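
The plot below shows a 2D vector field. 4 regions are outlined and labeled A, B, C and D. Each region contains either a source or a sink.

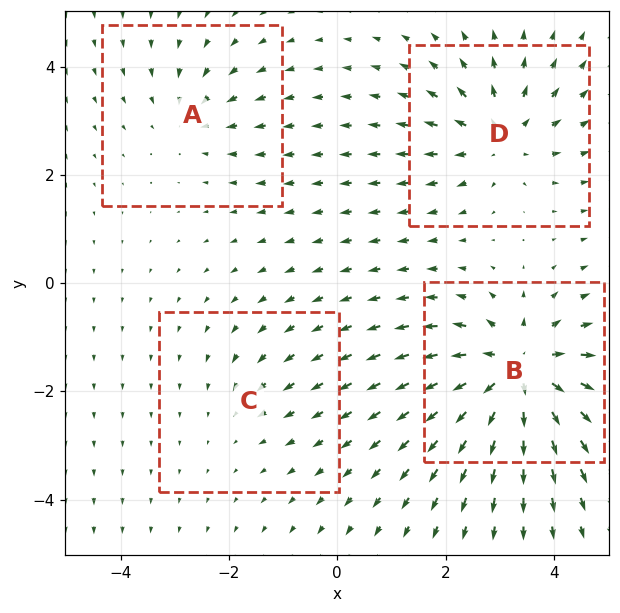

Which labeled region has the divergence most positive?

Divergence at each region's feature centre — A: about -3, B: about +8, C: about -2, D: about +5. Region B is most positive.

B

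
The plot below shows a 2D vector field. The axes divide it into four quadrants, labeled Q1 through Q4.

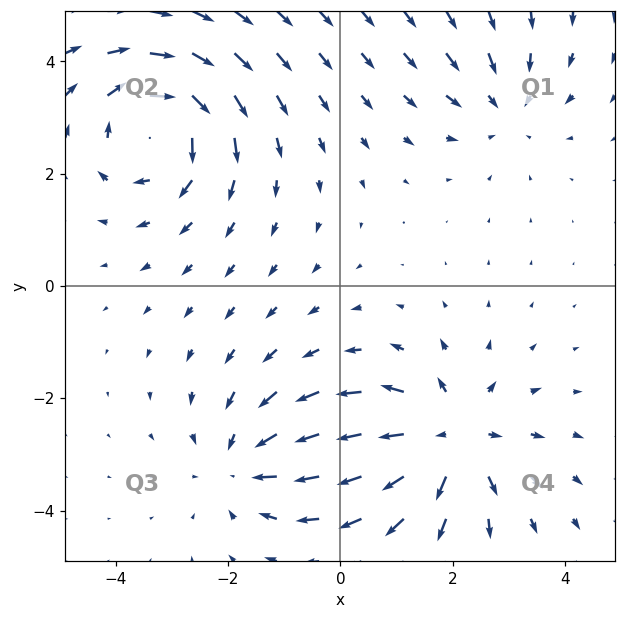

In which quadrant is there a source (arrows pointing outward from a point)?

Q4

The source sits at approximately (2.0, -2.7), which lies in quadrant Q4. The divergence there is about +5, positive as expected for a source.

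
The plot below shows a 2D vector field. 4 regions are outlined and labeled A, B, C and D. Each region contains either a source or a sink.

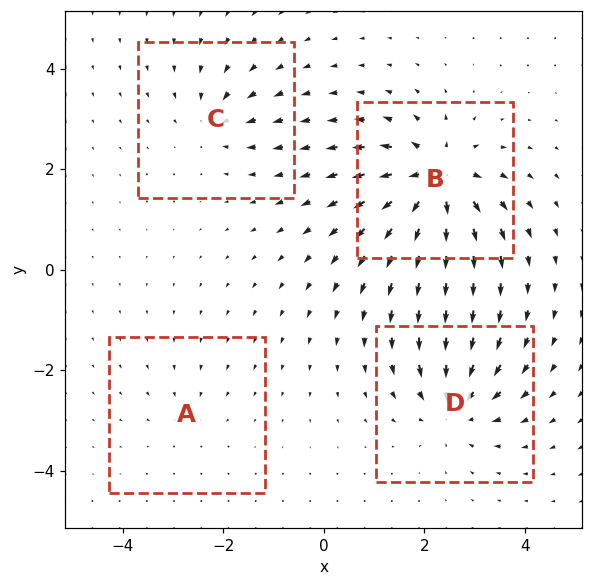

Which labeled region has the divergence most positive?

Divergence at each region's feature centre — A: about -2, B: about +8, C: about -4, D: about -6. Region B is most positive.

B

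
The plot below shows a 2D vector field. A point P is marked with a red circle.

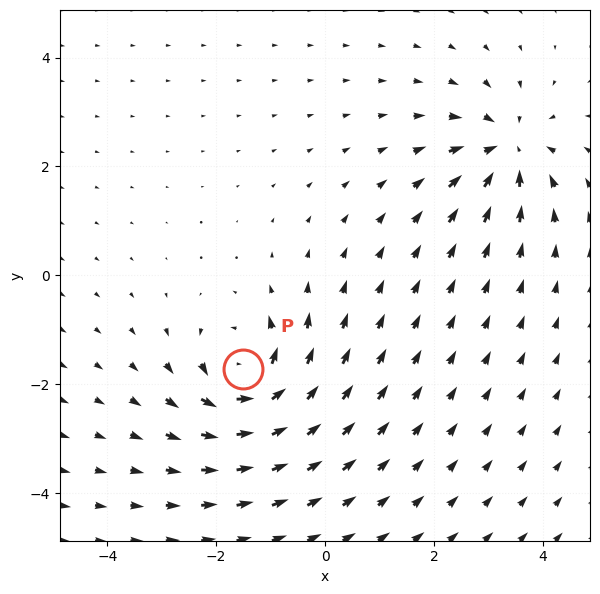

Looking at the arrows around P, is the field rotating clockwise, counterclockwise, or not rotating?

Near P at (-1.5, -1.7) the arrows circulate counterclockwise. The curl (z-component) there is about +6; positive curl means counterclockwise rotation.

counterclockwise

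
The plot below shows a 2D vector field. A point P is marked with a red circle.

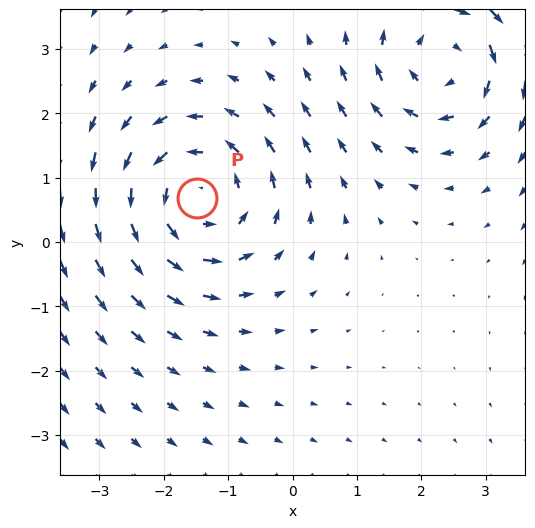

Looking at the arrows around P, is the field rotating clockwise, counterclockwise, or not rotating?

counterclockwise

Near P at (-1.5, 0.7) the arrows circulate counterclockwise. The curl (z-component) there is about +4; positive curl means counterclockwise rotation.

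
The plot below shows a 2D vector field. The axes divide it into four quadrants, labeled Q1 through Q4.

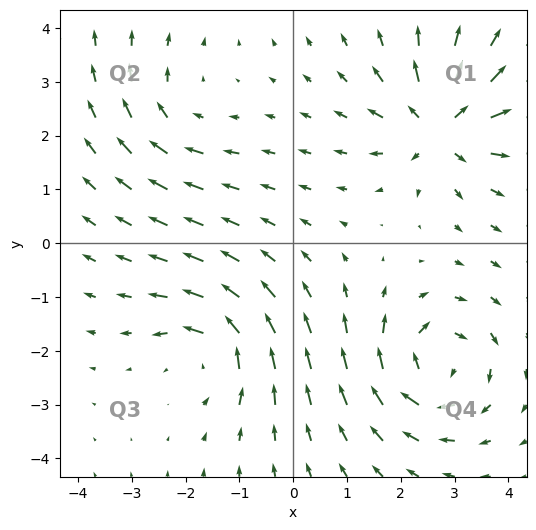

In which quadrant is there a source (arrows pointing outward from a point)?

Q1

The source sits at approximately (2.7, 2.2), which lies in quadrant Q1. The divergence there is about +6, positive as expected for a source.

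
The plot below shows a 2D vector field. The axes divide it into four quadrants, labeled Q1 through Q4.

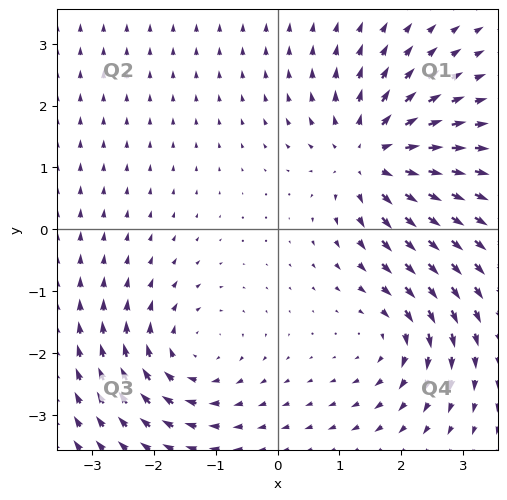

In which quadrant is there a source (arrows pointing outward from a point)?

The source sits at approximately (1.5, 1.2), which lies in quadrant Q1. The divergence there is about +6, positive as expected for a source.

Q1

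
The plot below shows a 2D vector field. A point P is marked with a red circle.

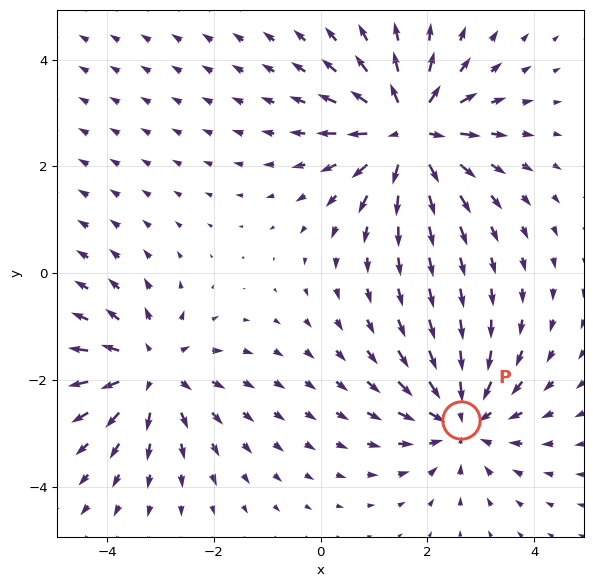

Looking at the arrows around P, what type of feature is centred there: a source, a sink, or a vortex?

sink

At P (2.6, -2.7) the arrows converge inward. Divergence about -4, curl ≈0 — negative divergence with near-zero curl is a sink.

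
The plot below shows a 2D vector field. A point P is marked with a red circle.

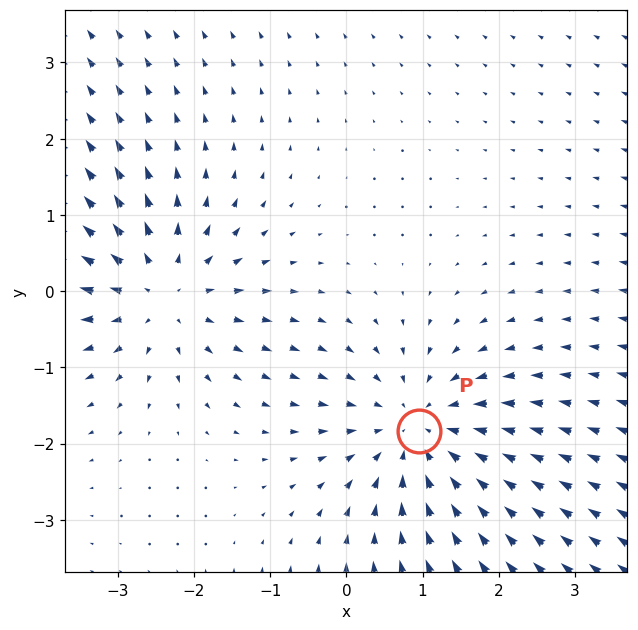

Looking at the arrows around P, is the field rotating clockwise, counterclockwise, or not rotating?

not rotating

Near P at (0.9, -1.8) the arrows show no circulation. The curl there is ≈0.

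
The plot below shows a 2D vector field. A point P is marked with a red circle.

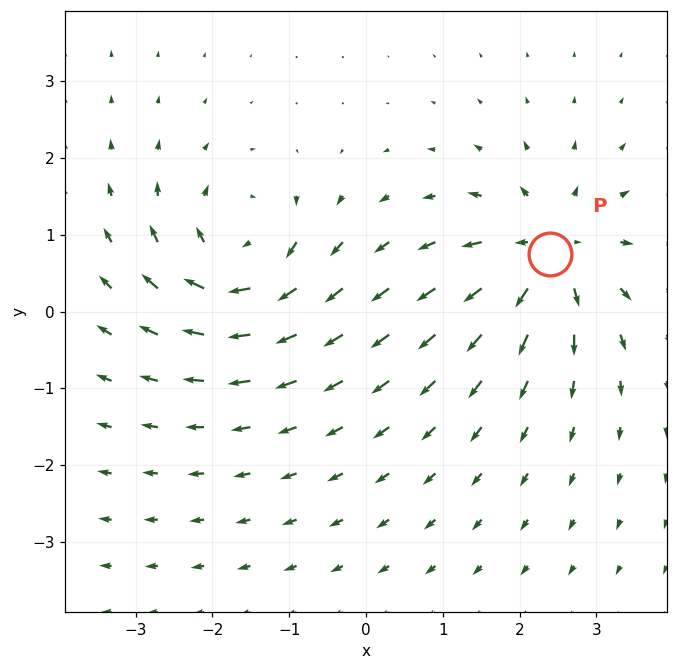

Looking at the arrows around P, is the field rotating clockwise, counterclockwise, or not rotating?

Near P at (2.4, 0.7) the arrows show no circulation. The curl there is ≈0.

not rotating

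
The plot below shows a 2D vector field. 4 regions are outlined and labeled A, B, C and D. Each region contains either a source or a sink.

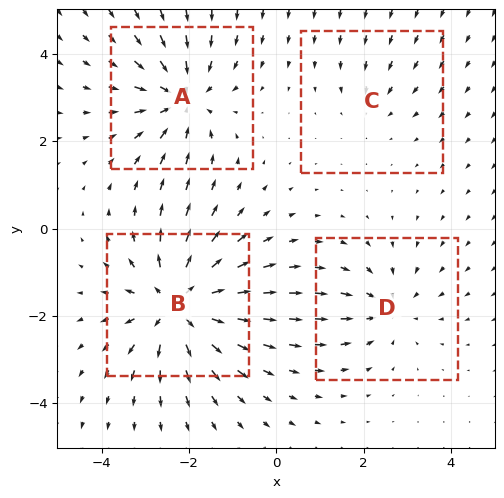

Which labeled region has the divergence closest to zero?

C

Divergence at each region's feature centre — A: about -5, B: about +6, C: about -2, D: about -3. Region C is closest to zero.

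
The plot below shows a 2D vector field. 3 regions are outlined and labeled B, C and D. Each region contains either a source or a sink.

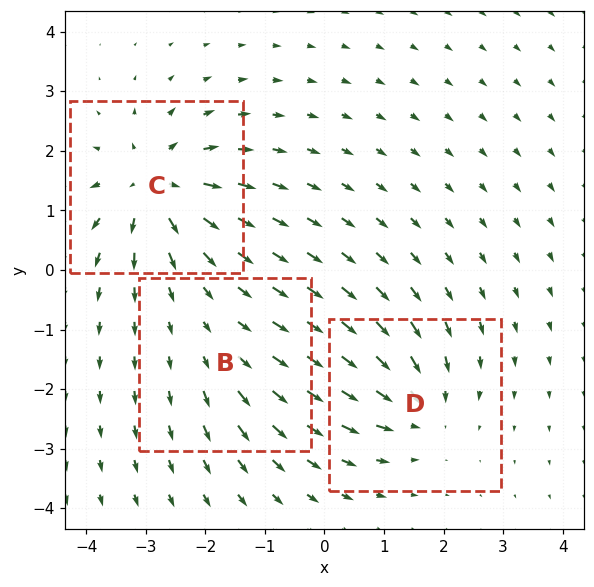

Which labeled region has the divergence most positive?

Divergence at each region's feature centre — B: about +2, C: about +5, D: about -4. Region C is most positive.

C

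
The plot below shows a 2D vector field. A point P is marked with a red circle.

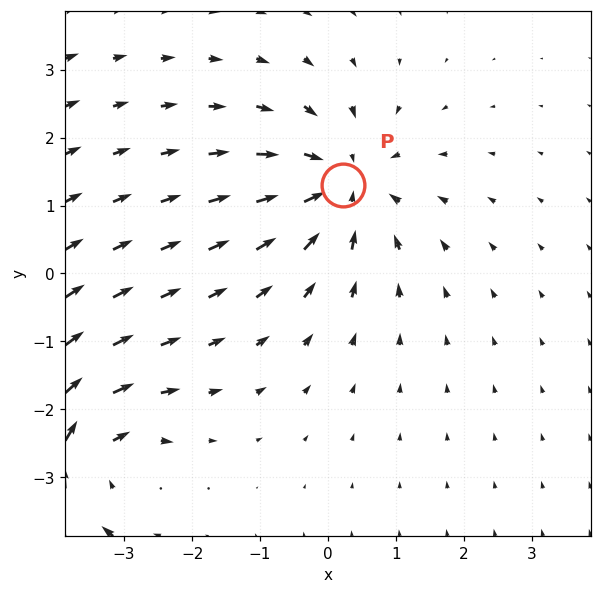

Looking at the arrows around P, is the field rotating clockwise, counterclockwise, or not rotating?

not rotating

Near P at (0.2, 1.3) the arrows show no circulation. The curl there is ≈0.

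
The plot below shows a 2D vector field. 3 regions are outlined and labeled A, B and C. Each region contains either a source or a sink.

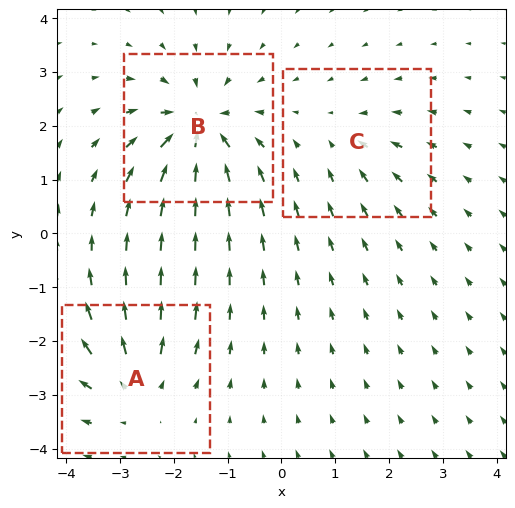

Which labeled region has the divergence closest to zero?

C

Divergence at each region's feature centre — A: about +4, B: about -6, C: about -2. Region C is closest to zero.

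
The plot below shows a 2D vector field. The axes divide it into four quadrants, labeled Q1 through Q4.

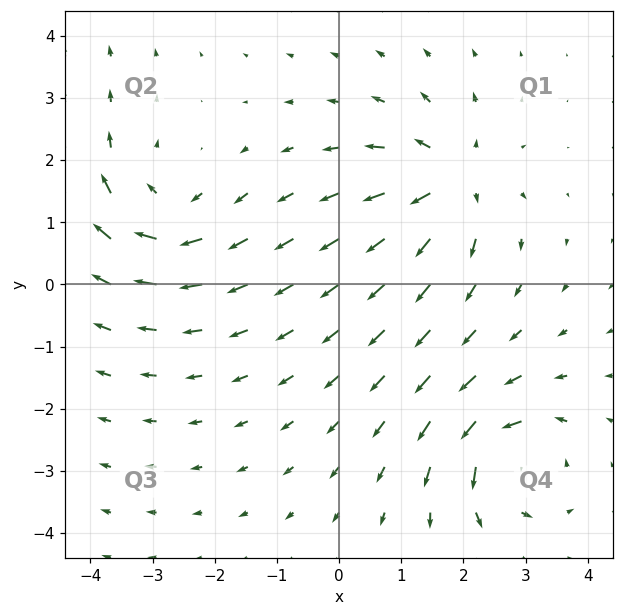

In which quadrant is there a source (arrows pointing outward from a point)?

Q1

The source sits at approximately (1.8, 1.7), which lies in quadrant Q1. The divergence there is about +5, positive as expected for a source.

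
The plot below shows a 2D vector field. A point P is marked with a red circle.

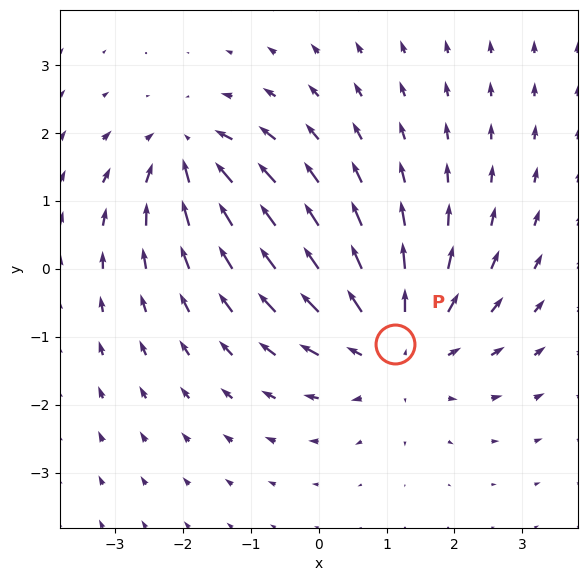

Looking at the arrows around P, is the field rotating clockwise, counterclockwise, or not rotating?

not rotating

Near P at (1.1, -1.1) the arrows show no circulation. The curl there is ≈0.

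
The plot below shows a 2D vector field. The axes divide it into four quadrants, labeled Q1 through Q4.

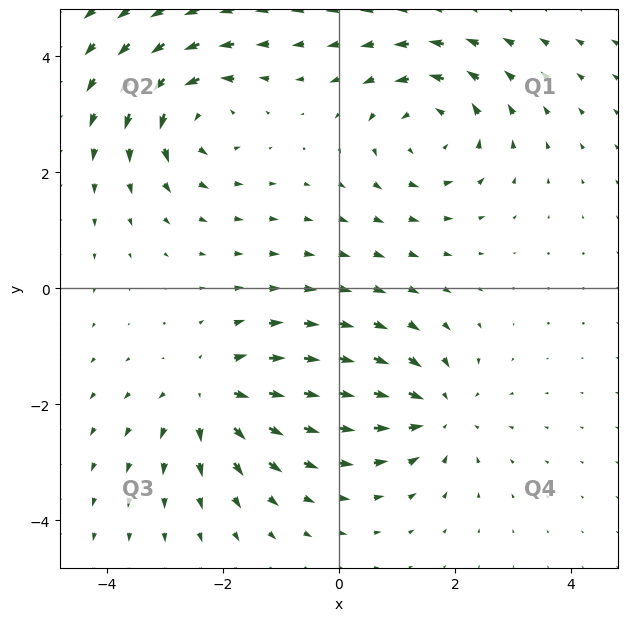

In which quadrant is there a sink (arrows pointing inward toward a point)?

Q4

The sink sits at approximately (1.7, -2.1), which lies in quadrant Q4. The divergence there is about -4, negative as expected for a sink.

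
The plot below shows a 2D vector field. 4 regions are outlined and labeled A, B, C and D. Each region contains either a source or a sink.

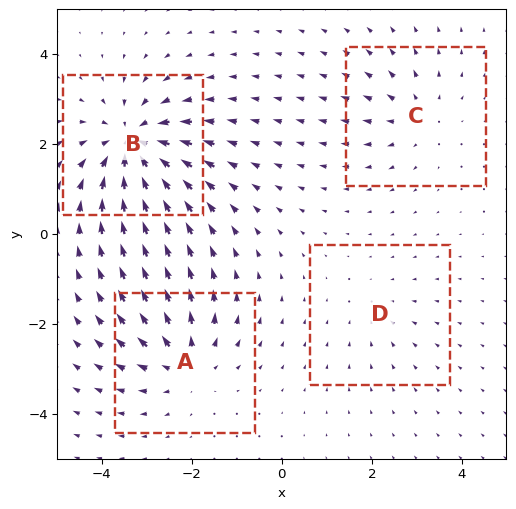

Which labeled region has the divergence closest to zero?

Divergence at each region's feature centre — A: about +5, B: about -7, C: about +4, D: about -2. Region D is closest to zero.

D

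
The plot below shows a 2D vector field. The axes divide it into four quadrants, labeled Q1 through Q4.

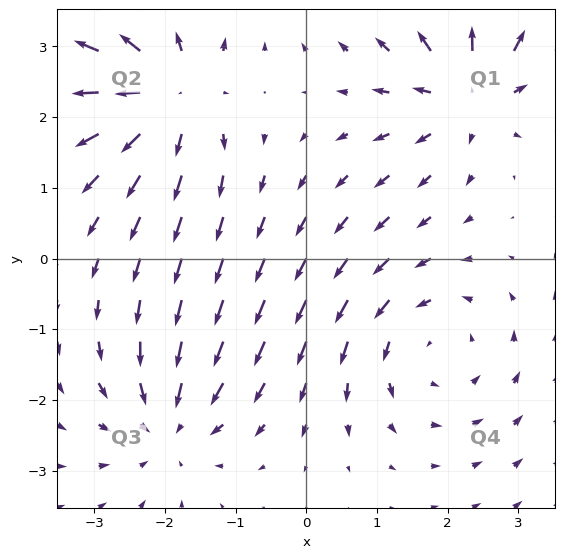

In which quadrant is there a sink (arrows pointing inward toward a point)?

The sink sits at approximately (-1.9, -2.3), which lies in quadrant Q3. The divergence there is about -3, negative as expected for a sink.

Q3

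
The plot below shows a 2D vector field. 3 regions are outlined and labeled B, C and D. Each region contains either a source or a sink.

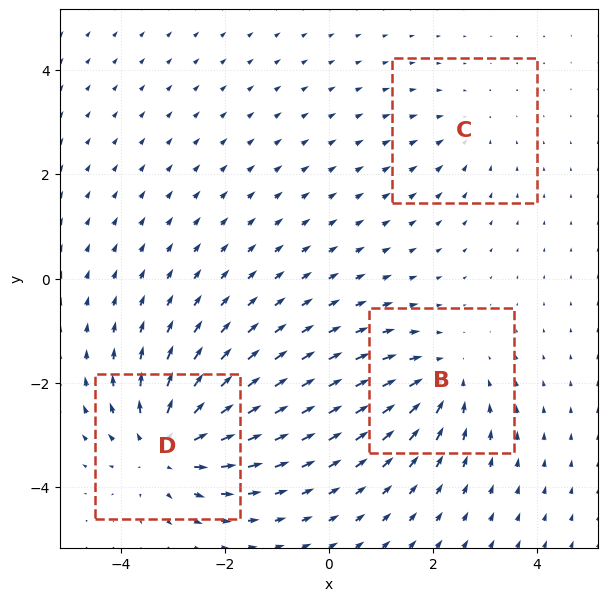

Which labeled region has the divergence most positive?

Divergence at each region's feature centre — B: about -4, C: about -2, D: about +5. Region D is most positive.

D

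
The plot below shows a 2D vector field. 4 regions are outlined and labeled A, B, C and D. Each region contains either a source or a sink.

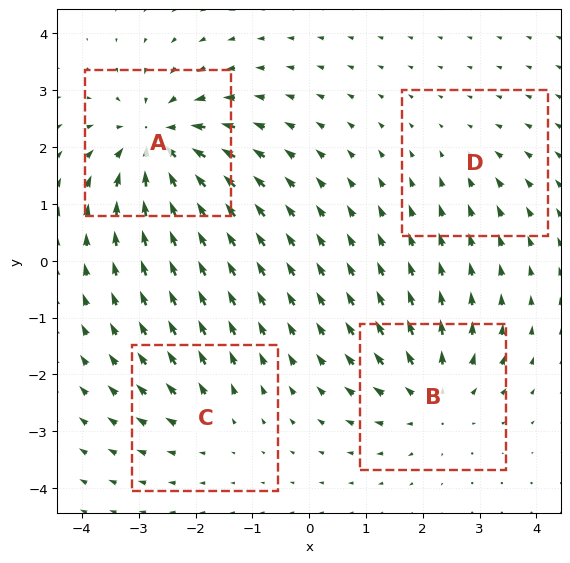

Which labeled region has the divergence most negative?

A

Divergence at each region's feature centre — A: about -7, B: about +5, C: about +3, D: about -2. Region A is most negative.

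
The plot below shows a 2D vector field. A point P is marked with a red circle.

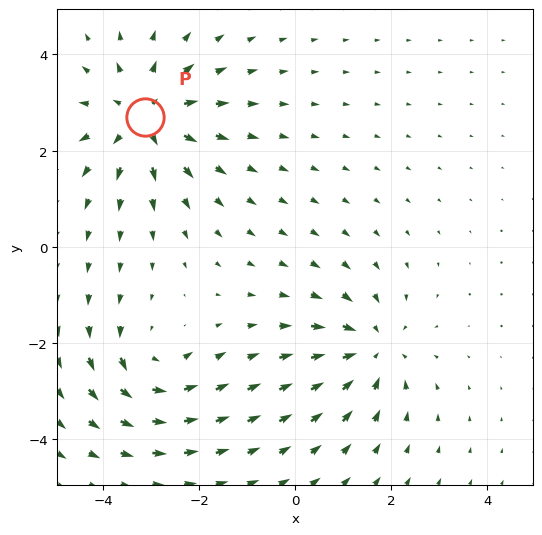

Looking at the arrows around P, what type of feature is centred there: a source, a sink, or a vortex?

At P (-3.1, 2.7) the arrows spread outward. Divergence about +4, curl ≈0 — positive divergence with near-zero curl is a source.

source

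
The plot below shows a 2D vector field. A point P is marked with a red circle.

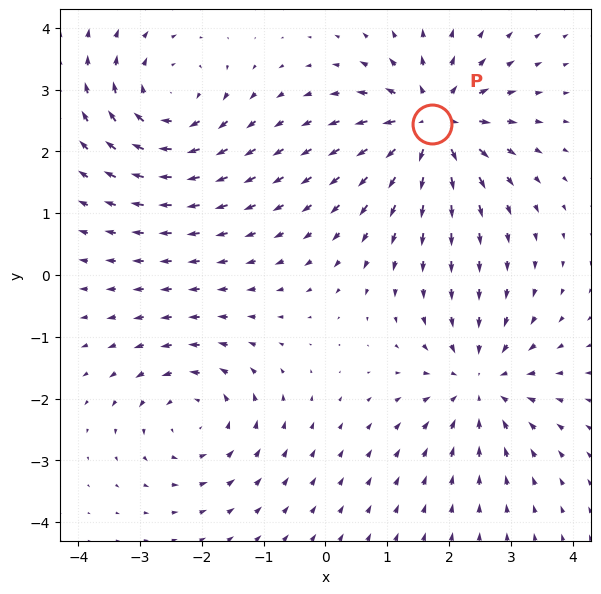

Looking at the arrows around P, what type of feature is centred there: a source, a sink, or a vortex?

At P (1.7, 2.5) the arrows spread outward. Divergence about +6, curl ≈0 — positive divergence with near-zero curl is a source.

source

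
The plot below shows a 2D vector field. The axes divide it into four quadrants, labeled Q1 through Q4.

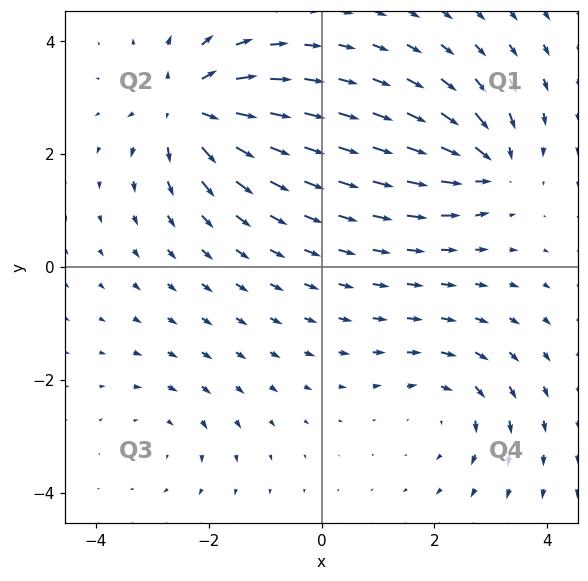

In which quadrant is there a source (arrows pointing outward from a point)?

The source sits at approximately (-2.4, 2.8), which lies in quadrant Q2. The divergence there is about +6, positive as expected for a source.

Q2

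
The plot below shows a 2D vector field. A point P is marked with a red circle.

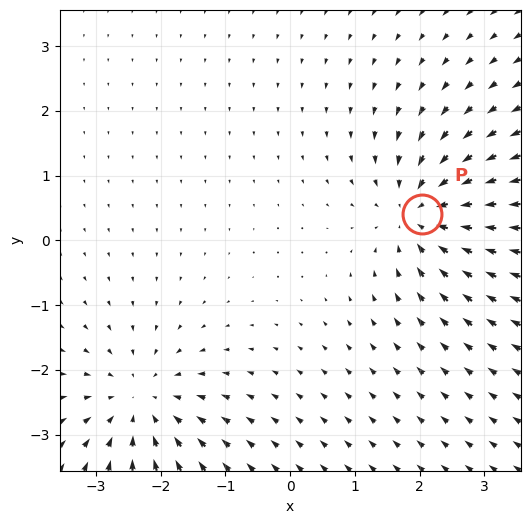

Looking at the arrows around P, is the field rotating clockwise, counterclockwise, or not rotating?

not rotating

Near P at (2.0, 0.4) the arrows show no circulation. The curl there is ≈0.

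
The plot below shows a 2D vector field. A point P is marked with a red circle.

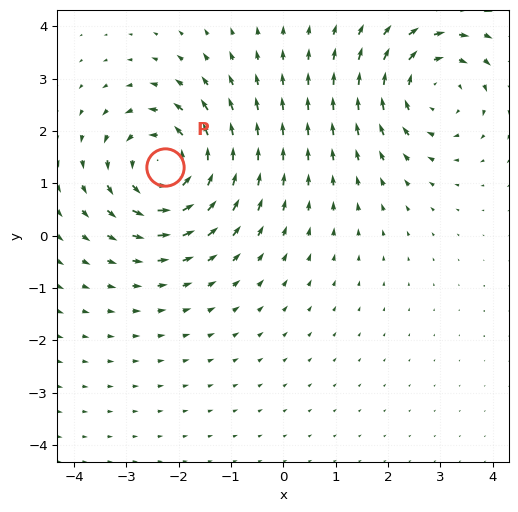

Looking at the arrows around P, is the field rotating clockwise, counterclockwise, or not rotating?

Near P at (-2.3, 1.3) the arrows circulate counterclockwise. The curl (z-component) there is about +5; positive curl means counterclockwise rotation.

counterclockwise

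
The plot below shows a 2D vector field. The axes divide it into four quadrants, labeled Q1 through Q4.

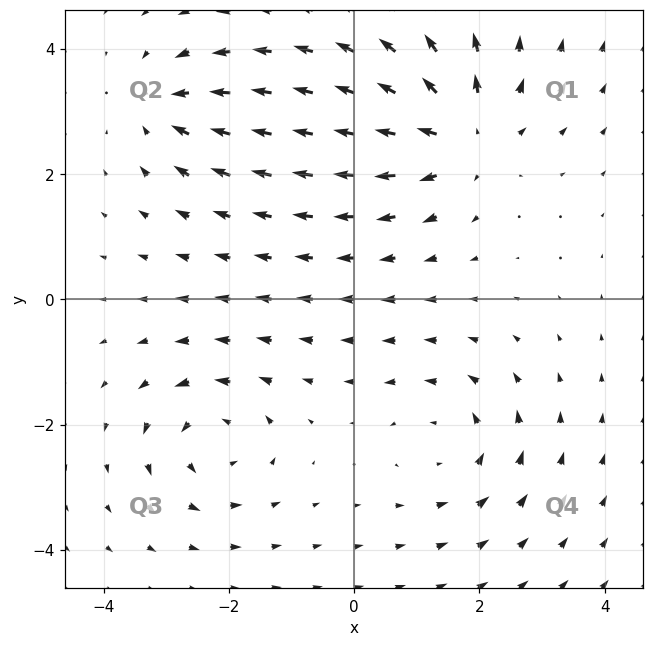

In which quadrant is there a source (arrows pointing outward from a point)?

Q1

The source sits at approximately (1.7, 2.6), which lies in quadrant Q1. The divergence there is about +4, positive as expected for a source.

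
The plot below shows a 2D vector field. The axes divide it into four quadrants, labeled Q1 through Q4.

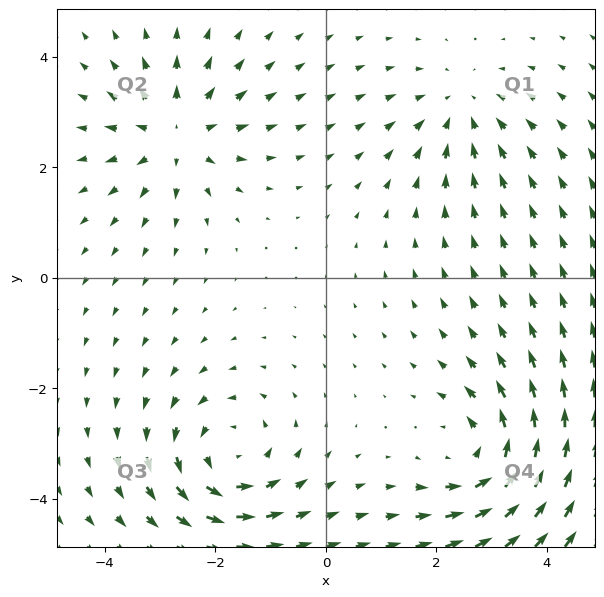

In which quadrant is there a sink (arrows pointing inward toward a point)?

The sink sits at approximately (2.5, 3.0), which lies in quadrant Q1. The divergence there is about -3, negative as expected for a sink.

Q1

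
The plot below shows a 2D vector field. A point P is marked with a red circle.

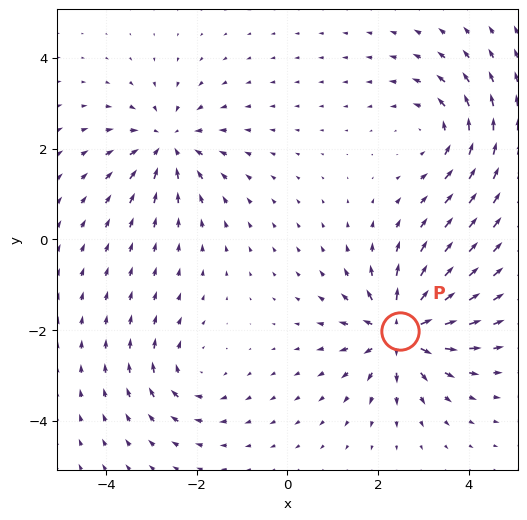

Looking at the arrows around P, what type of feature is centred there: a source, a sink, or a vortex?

At P (2.5, -2.0) the arrows spread outward. Divergence about +7, curl ≈0 — positive divergence with near-zero curl is a source.

source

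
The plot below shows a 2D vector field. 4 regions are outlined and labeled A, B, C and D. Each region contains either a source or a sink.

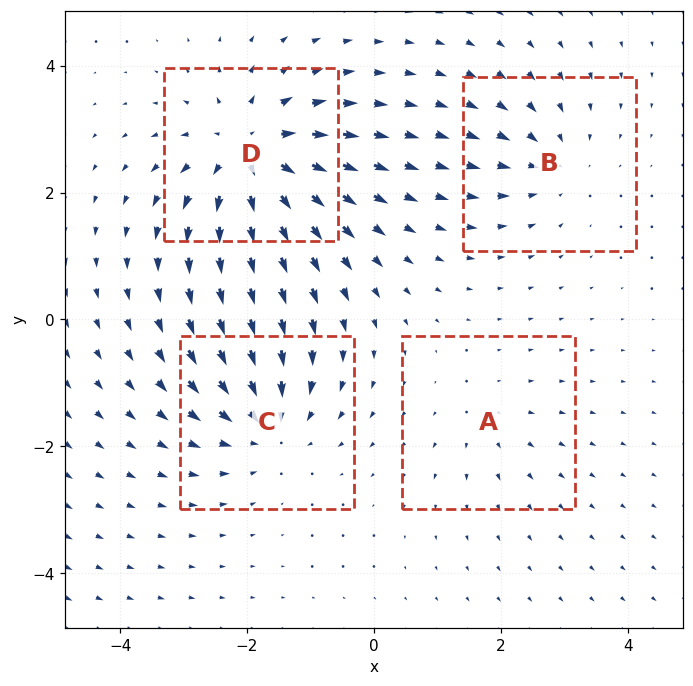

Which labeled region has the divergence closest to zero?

Divergence at each region's feature centre — A: about +2, B: about -4, C: about -5, D: about +7. Region A is closest to zero.

A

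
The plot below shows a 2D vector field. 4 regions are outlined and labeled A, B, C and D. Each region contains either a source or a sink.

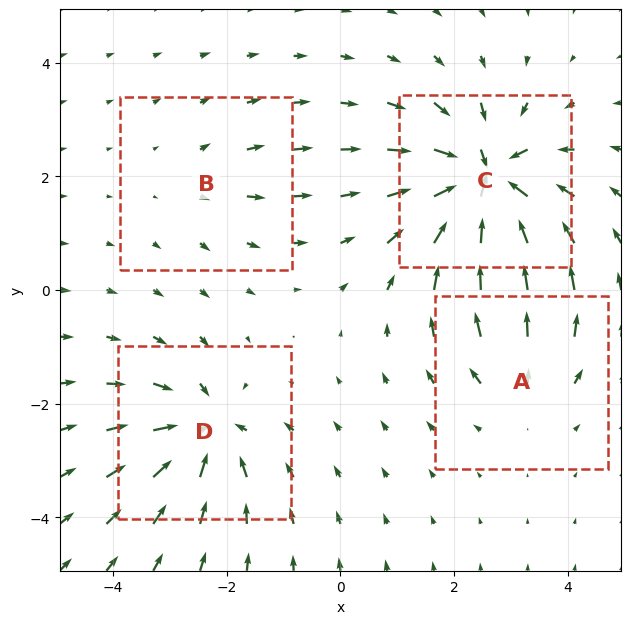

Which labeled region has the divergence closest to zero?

B

Divergence at each region's feature centre — A: about +4, B: about +2, C: about -9, D: about -6. Region B is closest to zero.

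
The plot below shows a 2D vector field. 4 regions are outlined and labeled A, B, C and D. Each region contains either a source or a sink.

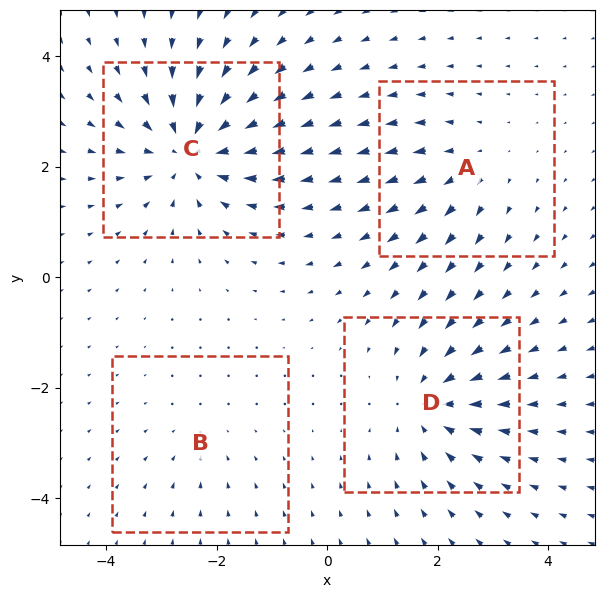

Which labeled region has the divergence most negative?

C

Divergence at each region's feature centre — A: about +3, B: about -2, C: about -6, D: about -4. Region C is most negative.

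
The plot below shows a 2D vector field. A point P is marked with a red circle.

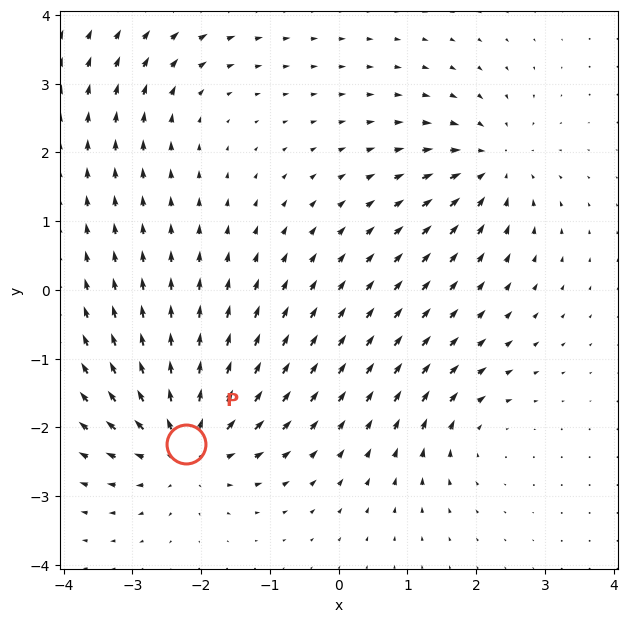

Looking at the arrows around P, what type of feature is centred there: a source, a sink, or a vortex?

At P (-2.2, -2.2) the arrows spread outward. Divergence about +6, curl ≈0 — positive divergence with near-zero curl is a source.

source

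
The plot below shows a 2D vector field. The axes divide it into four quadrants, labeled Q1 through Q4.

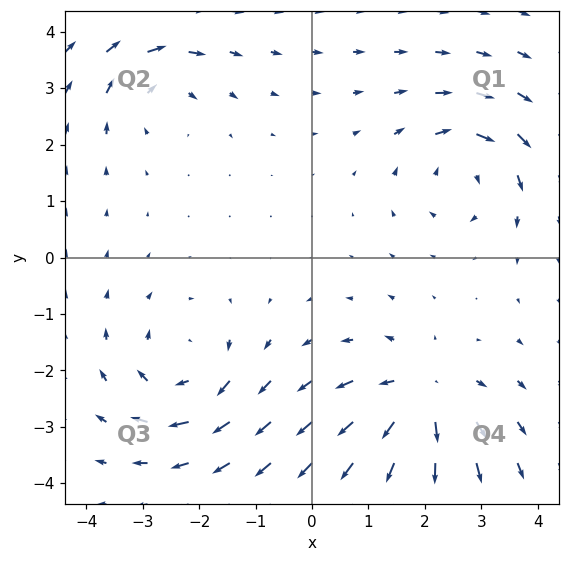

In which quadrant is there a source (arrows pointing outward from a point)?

The source sits at approximately (1.9, -2.5), which lies in quadrant Q4. The divergence there is about +5, positive as expected for a source.

Q4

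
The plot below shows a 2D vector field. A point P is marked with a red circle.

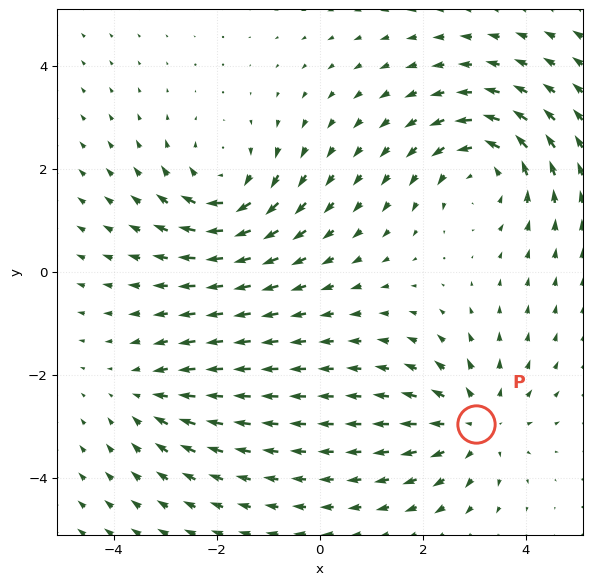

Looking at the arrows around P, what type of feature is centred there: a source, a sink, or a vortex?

At P (3.0, -3.0) the arrows spread outward. Divergence about +4, curl ≈0 — positive divergence with near-zero curl is a source.

source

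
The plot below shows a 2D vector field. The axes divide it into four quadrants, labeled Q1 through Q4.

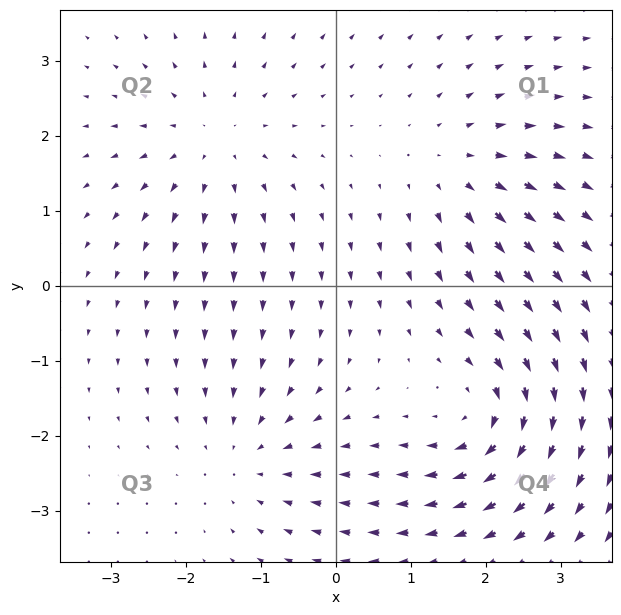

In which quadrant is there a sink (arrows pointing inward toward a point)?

The sink sits at approximately (-1.2, -2.3), which lies in quadrant Q3. The divergence there is about -4, negative as expected for a sink.

Q3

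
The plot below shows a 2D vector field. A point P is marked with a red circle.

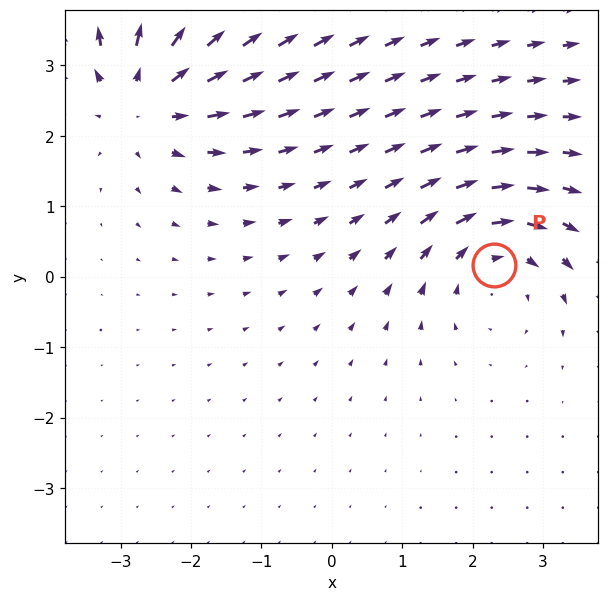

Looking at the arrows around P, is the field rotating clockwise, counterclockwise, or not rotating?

clockwise

Near P at (2.3, 0.2) the arrows circulate clockwise. The curl (z-component) there is about -4; negative curl means clockwise rotation.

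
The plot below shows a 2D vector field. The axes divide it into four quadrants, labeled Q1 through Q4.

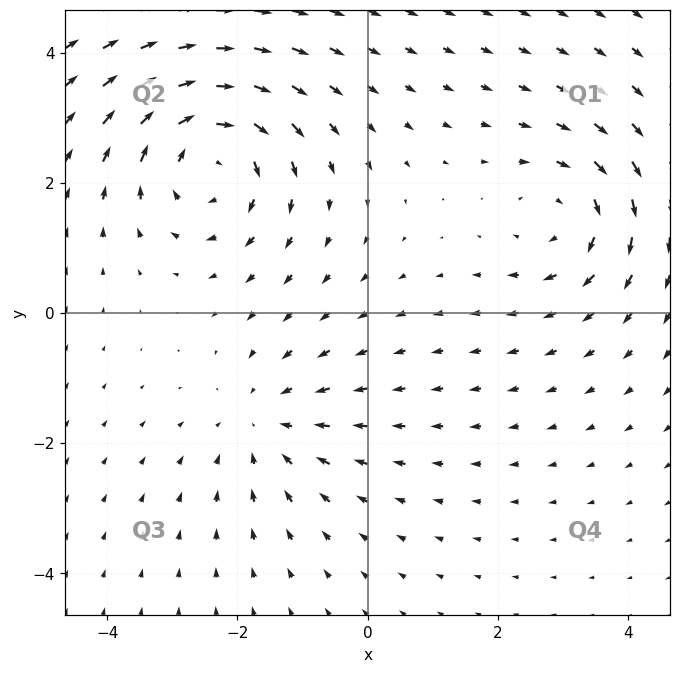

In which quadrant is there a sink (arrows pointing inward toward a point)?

The sink sits at approximately (-1.6, -1.7), which lies in quadrant Q3. The divergence there is about -2, negative as expected for a sink.

Q3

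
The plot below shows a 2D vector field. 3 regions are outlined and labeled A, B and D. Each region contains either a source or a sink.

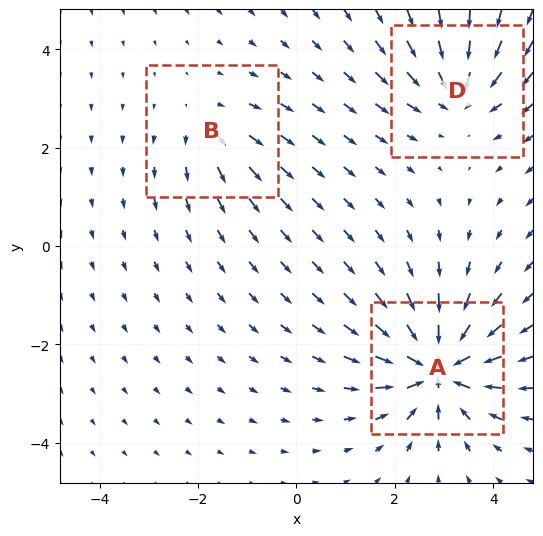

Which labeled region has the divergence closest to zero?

B

Divergence at each region's feature centre — A: about -6, B: about +2, D: about -4. Region B is closest to zero.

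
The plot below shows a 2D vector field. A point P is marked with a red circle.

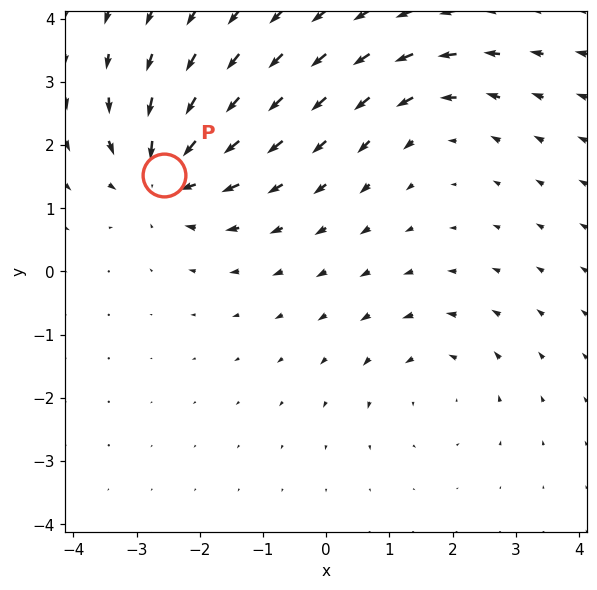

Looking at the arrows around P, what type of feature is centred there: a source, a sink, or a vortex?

sink

At P (-2.6, 1.5) the arrows converge inward. Divergence about -5, curl ≈0 — negative divergence with near-zero curl is a sink.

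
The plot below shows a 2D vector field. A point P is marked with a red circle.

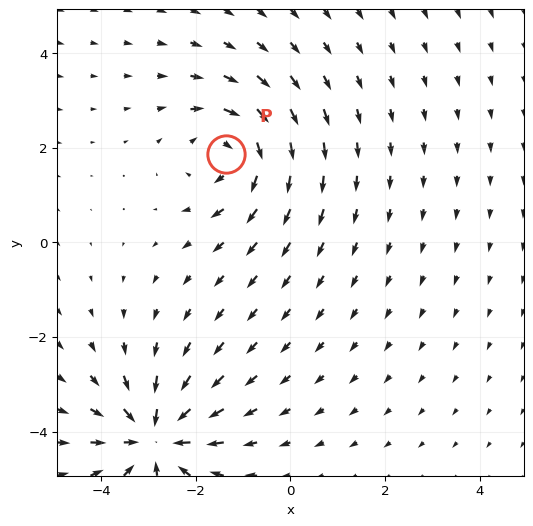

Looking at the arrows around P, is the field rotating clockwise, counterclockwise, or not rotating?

Near P at (-1.4, 1.9) the arrows circulate clockwise. The curl (z-component) there is about -4; negative curl means clockwise rotation.

clockwise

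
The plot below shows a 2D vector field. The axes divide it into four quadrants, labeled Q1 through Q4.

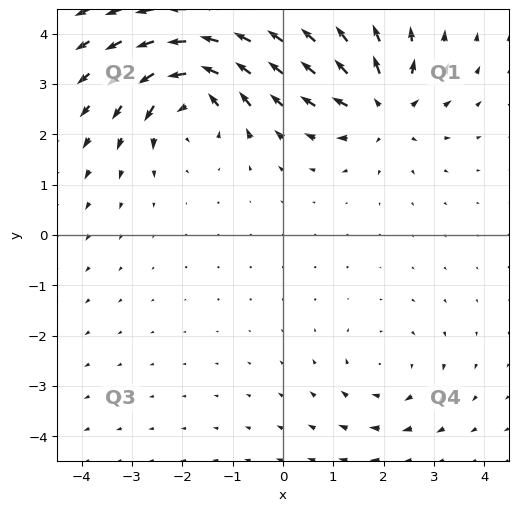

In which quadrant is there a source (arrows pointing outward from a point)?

The source sits at approximately (2.0, 2.5), which lies in quadrant Q1. The divergence there is about +5, positive as expected for a source.

Q1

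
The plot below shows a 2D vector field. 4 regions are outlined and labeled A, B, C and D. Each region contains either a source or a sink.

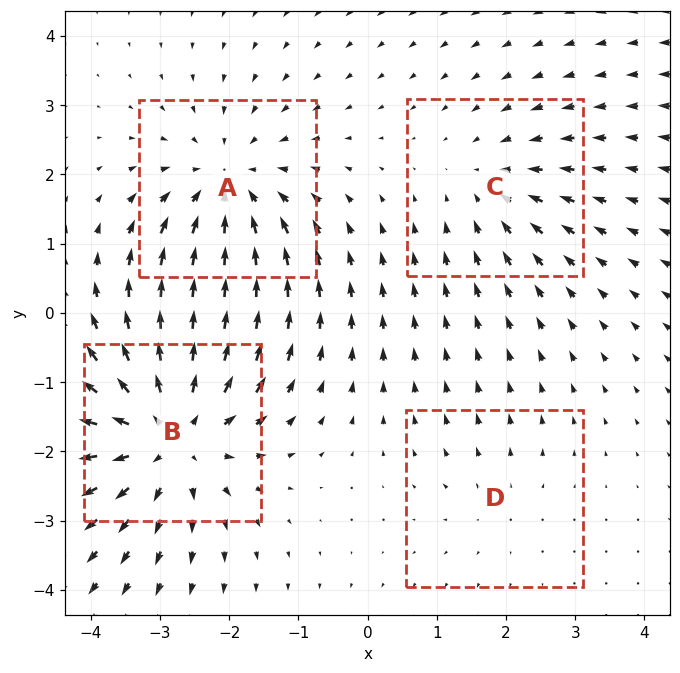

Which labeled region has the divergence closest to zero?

Divergence at each region's feature centre — A: about -5, B: about +6, C: about -3, D: about +2. Region D is closest to zero.

D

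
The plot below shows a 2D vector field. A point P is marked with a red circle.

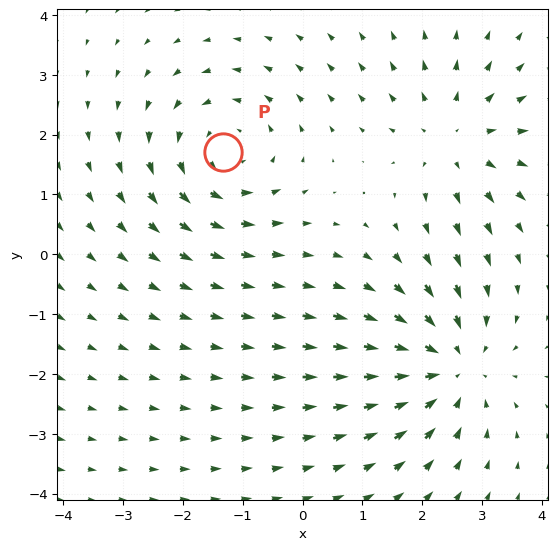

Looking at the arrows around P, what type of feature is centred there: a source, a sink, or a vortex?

At P (-1.3, 1.7) the arrows circulate counterclockwise. Divergence ≈0, curl about +3 — near-zero divergence with nonzero curl is a vortex.

vortex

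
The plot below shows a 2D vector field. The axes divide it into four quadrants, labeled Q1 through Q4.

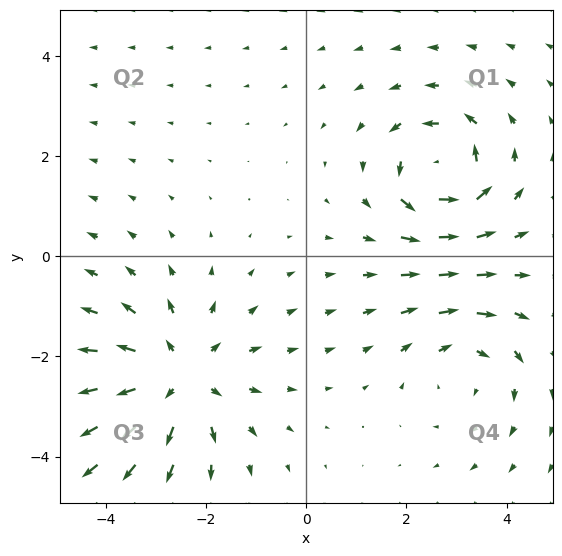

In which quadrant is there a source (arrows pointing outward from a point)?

The source sits at approximately (-2.5, -2.4), which lies in quadrant Q3. The divergence there is about +4, positive as expected for a source.

Q3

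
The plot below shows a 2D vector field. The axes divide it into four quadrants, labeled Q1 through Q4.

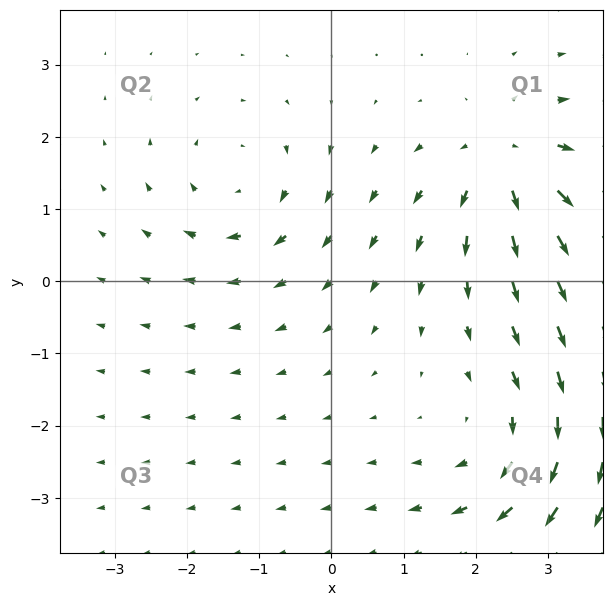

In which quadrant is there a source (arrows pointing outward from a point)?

Q1

The source sits at approximately (2.4, 1.6), which lies in quadrant Q1. The divergence there is about +6, positive as expected for a source.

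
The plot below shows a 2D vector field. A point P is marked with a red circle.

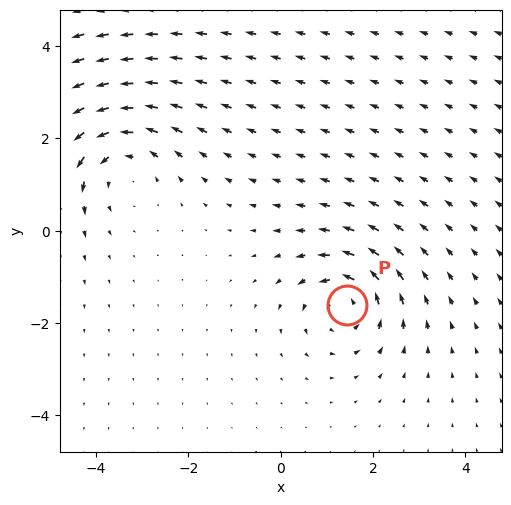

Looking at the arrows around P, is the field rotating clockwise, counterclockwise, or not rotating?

counterclockwise

Near P at (1.4, -1.6) the arrows circulate counterclockwise. The curl (z-component) there is about +5; positive curl means counterclockwise rotation.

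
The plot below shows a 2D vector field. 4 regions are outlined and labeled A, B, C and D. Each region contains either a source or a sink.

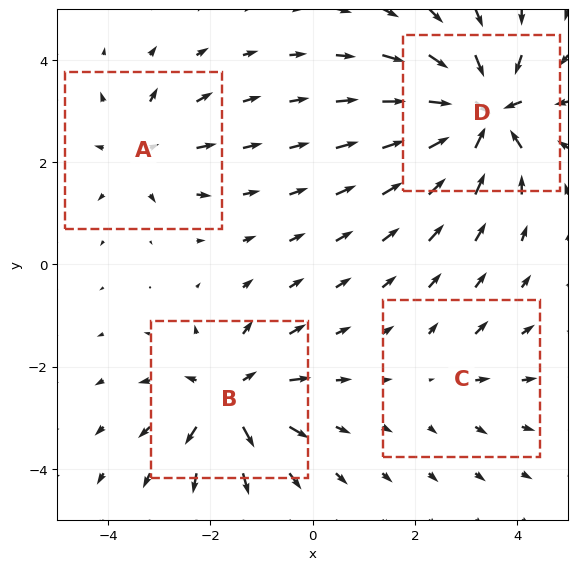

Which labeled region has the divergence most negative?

Divergence at each region's feature centre — A: about +4, B: about +6, C: about +3, D: about -9. Region D is most negative.

D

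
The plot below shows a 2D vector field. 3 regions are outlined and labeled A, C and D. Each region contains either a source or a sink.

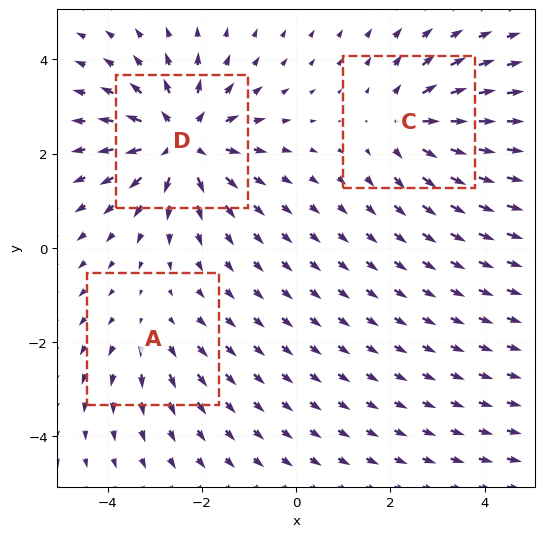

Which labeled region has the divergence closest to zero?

A

Divergence at each region's feature centre — A: about +2, C: about +3, D: about +5. Region A is closest to zero.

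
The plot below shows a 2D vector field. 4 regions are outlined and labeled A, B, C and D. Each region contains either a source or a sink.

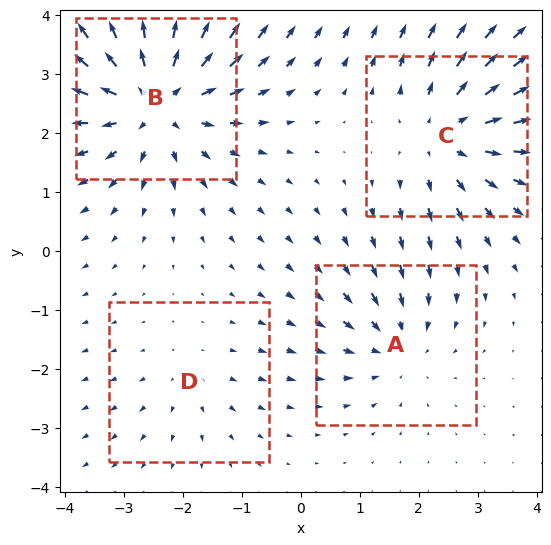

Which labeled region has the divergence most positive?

Divergence at each region's feature centre — A: about -3, B: about +6, C: about +4, D: about +2. Region B is most positive.

B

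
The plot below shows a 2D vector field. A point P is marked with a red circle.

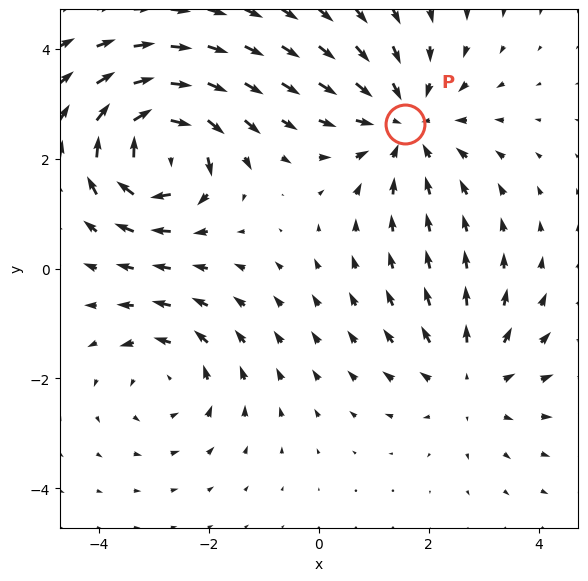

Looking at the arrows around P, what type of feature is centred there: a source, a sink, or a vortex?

At P (1.6, 2.6) the arrows converge inward. Divergence about -3, curl ≈0 — negative divergence with near-zero curl is a sink.

sink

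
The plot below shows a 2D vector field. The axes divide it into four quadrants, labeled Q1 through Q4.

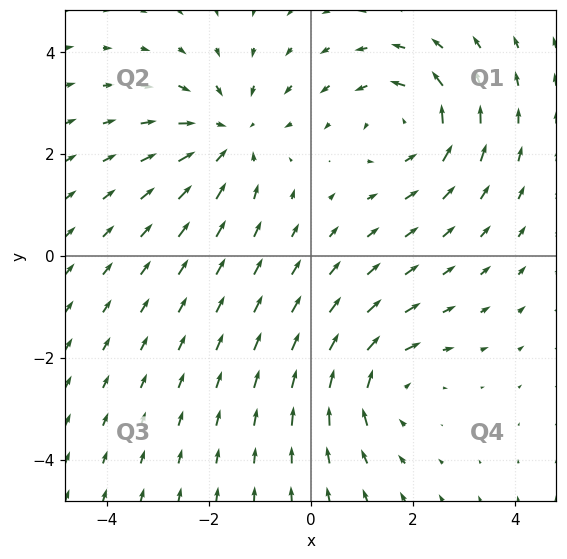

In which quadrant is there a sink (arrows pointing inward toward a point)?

The sink sits at approximately (-1.6, 2.4), which lies in quadrant Q2. The divergence there is about -4, negative as expected for a sink.

Q2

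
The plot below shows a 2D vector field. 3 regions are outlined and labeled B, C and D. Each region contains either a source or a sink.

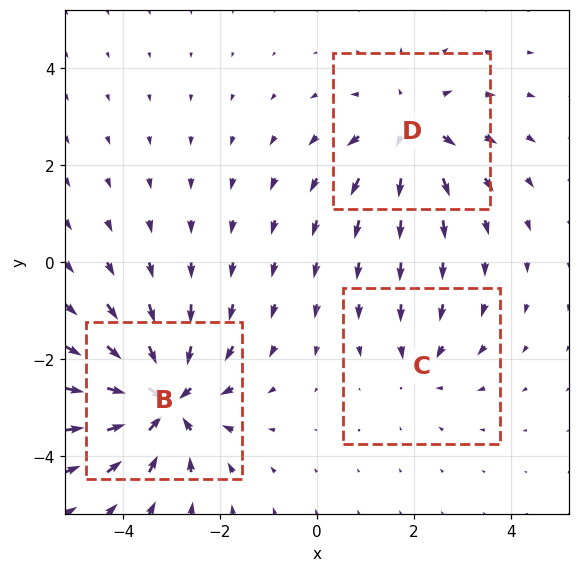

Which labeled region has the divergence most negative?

Divergence at each region's feature centre — B: about -5, C: about -2, D: about +3. Region B is most negative.

B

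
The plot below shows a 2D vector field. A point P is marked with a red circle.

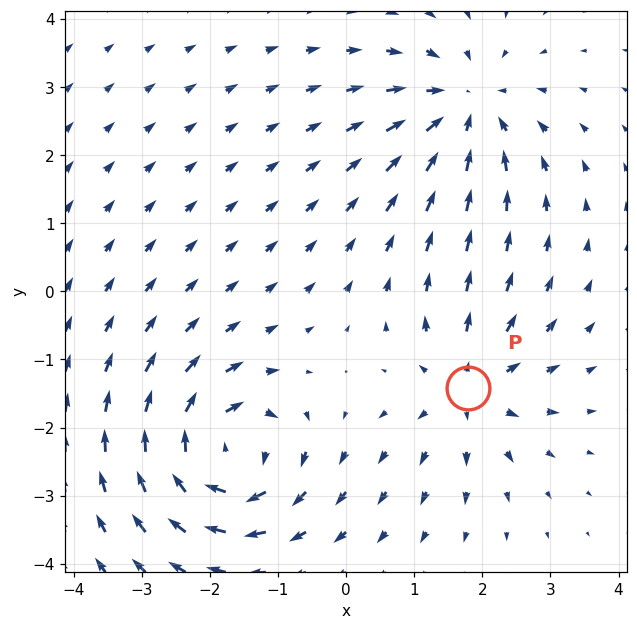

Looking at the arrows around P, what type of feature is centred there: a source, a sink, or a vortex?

source

At P (1.8, -1.4) the arrows spread outward. Divergence about +4, curl ≈0 — positive divergence with near-zero curl is a source.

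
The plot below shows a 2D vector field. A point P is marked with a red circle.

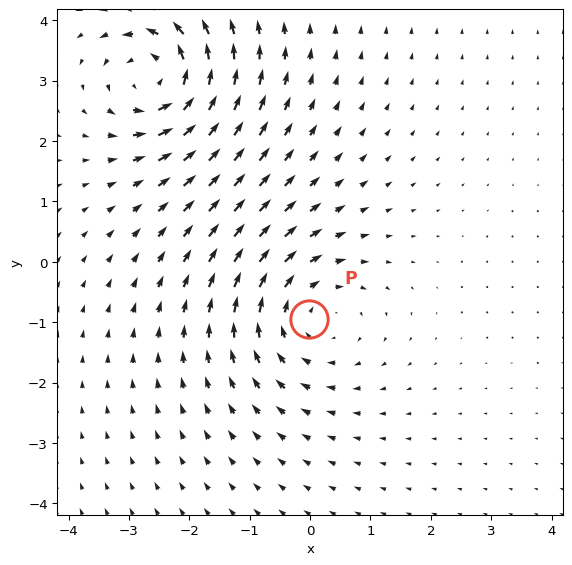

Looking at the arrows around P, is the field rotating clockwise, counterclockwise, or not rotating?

Near P at (-0.0, -0.9) the arrows circulate clockwise. The curl (z-component) there is about -3; negative curl means clockwise rotation.

clockwise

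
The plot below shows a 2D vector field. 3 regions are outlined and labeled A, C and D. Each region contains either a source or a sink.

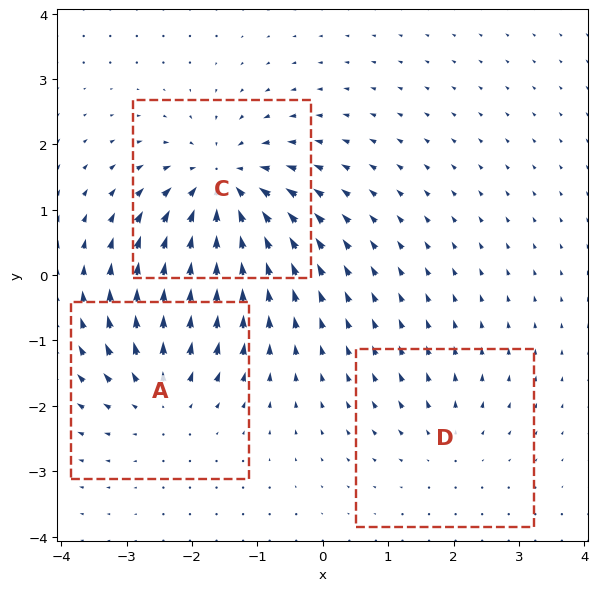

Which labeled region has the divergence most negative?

Divergence at each region's feature centre — A: about +4, C: about -5, D: about +2. Region C is most negative.

C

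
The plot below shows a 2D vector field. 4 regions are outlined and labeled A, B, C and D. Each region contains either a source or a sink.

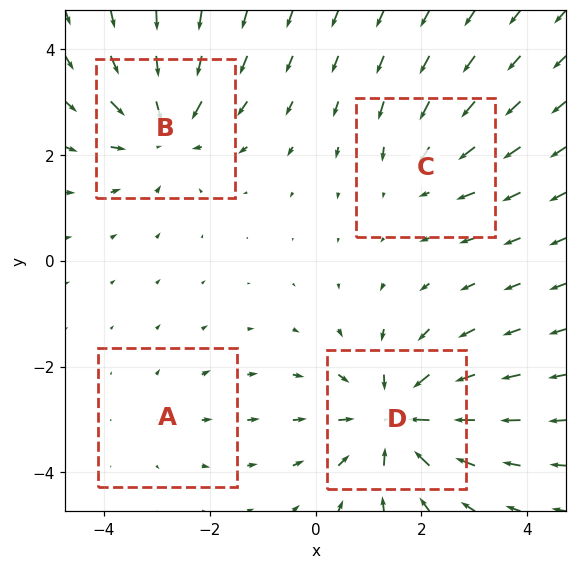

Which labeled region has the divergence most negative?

Divergence at each region's feature centre — A: about +2, B: about -5, C: about -3, D: about -6. Region D is most negative.

D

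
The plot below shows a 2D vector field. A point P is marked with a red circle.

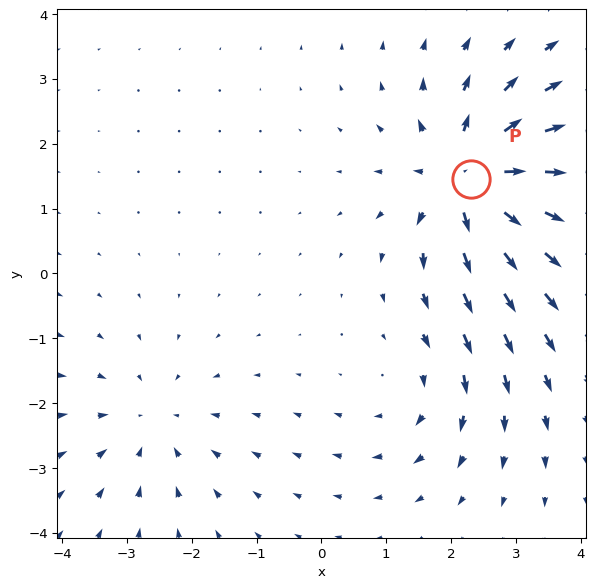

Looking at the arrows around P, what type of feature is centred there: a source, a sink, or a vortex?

At P (2.3, 1.5) the arrows spread outward. Divergence about +6, curl ≈0 — positive divergence with near-zero curl is a source.

source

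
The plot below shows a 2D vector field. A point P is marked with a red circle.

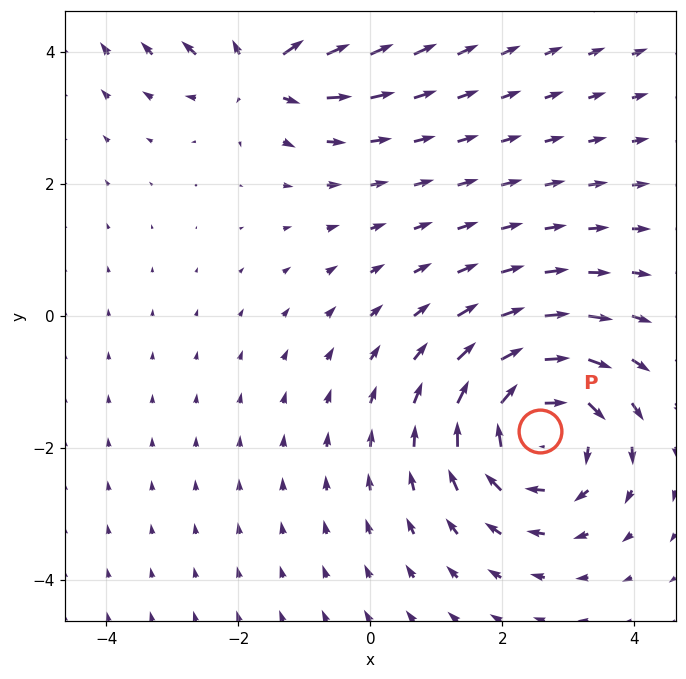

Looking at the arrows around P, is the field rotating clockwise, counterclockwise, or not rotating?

clockwise

Near P at (2.6, -1.8) the arrows circulate clockwise. The curl (z-component) there is about -5; negative curl means clockwise rotation.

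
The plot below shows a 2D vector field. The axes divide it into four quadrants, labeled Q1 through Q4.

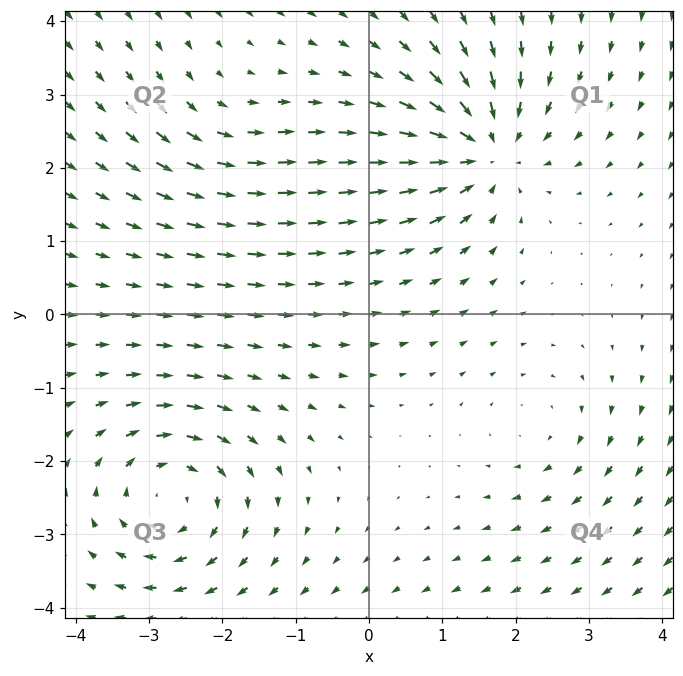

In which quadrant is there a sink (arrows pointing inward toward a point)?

The sink sits at approximately (1.6, 2.3), which lies in quadrant Q1. The divergence there is about -6, negative as expected for a sink.

Q1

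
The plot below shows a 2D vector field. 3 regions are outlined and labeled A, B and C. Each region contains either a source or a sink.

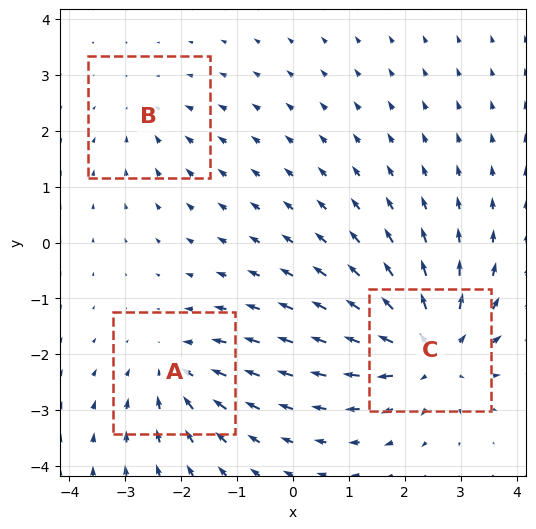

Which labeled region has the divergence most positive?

C

Divergence at each region's feature centre — A: about -3, B: about -2, C: about +5. Region C is most positive.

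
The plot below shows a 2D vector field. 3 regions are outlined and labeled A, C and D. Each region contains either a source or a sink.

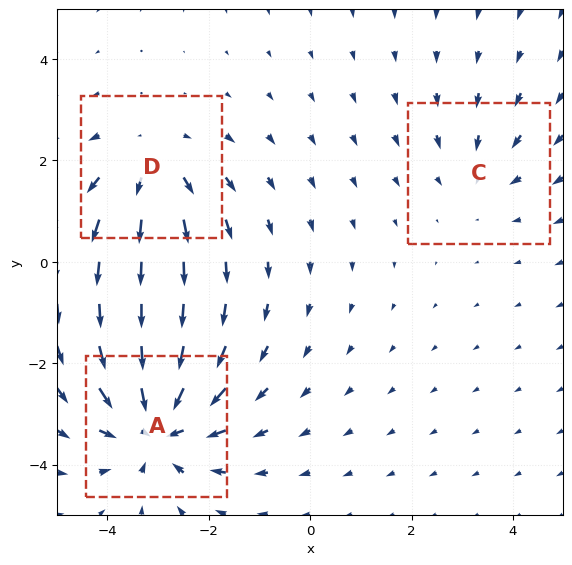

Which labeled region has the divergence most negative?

A

Divergence at each region's feature centre — A: about -4, C: about -2, D: about +3. Region A is most negative.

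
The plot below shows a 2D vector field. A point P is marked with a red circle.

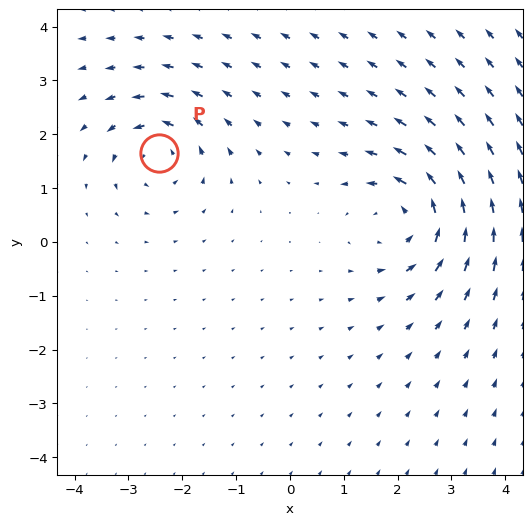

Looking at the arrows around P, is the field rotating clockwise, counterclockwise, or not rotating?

counterclockwise

Near P at (-2.4, 1.7) the arrows circulate counterclockwise. The curl (z-component) there is about +5; positive curl means counterclockwise rotation.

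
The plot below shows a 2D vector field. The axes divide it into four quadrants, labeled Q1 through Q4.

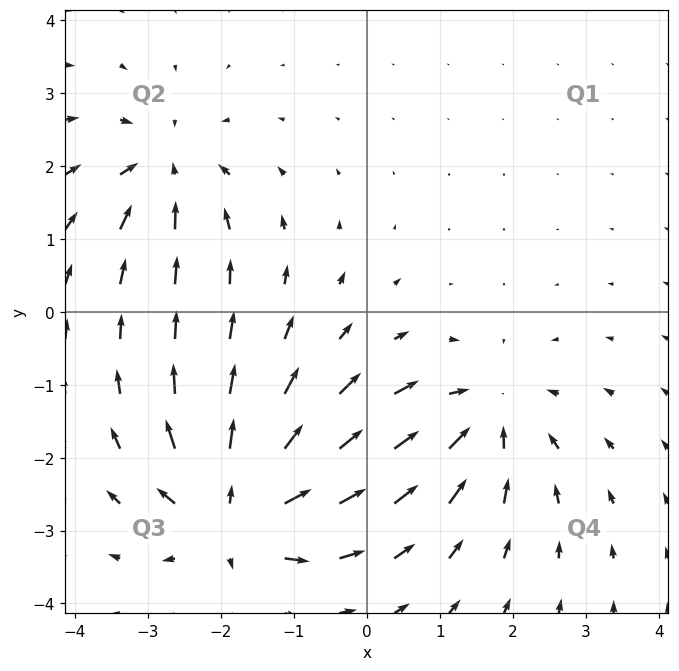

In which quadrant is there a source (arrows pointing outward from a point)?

Q3

The source sits at approximately (-1.8, -2.7), which lies in quadrant Q3. The divergence there is about +5, positive as expected for a source.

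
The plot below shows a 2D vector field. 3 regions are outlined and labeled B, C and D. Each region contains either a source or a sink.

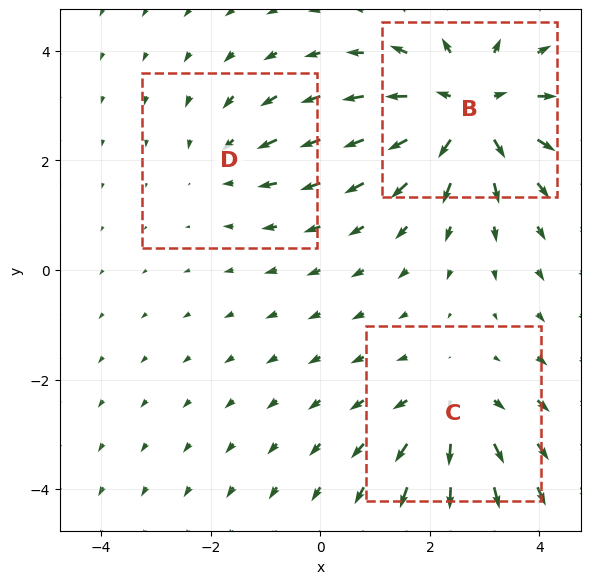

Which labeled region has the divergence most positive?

B

Divergence at each region's feature centre — B: about +5, C: about +3, D: about -2. Region B is most positive.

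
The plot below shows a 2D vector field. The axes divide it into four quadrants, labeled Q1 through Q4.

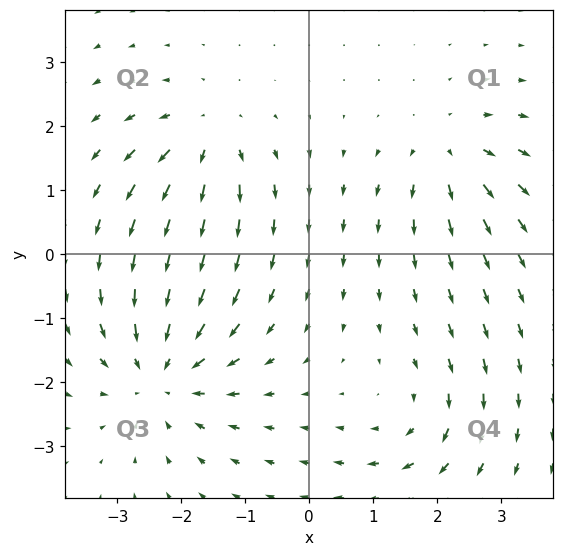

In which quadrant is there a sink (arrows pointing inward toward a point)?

Q3

The sink sits at approximately (-2.3, -1.9), which lies in quadrant Q3. The divergence there is about -4, negative as expected for a sink.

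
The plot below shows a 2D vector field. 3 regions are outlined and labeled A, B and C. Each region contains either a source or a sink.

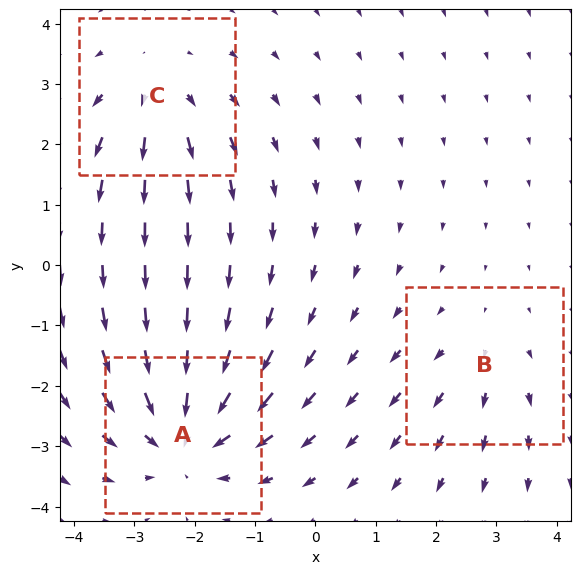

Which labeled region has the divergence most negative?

Divergence at each region's feature centre — A: about -4, B: about +2, C: about +3. Region A is most negative.

A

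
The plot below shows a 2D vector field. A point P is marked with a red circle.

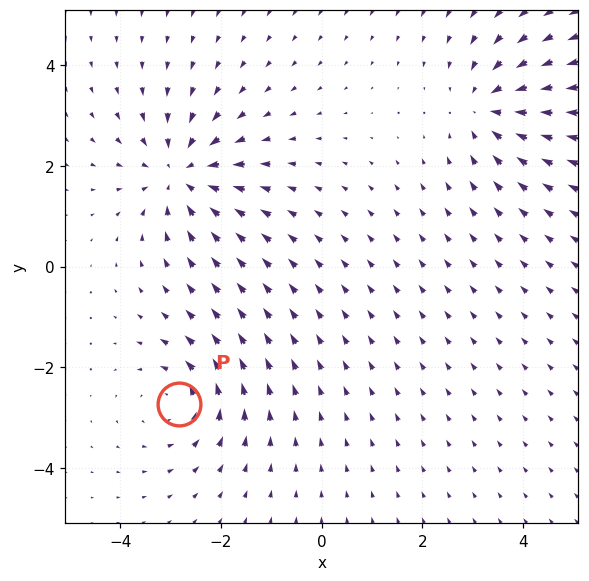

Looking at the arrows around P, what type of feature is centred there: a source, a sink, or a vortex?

At P (-2.8, -2.7) the arrows circulate counterclockwise. Divergence ≈0, curl about +4 — near-zero divergence with nonzero curl is a vortex.

vortex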